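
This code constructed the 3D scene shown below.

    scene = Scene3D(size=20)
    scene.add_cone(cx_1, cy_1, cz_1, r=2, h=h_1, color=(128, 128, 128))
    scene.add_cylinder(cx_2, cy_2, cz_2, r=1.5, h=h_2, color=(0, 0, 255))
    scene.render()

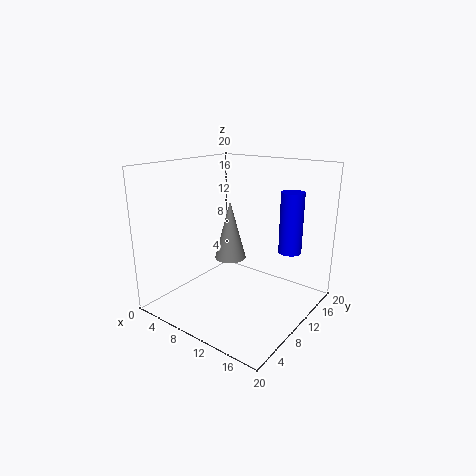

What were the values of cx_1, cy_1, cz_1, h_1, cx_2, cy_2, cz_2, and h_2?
cx_1 = 11; cy_1 = 7; cz_1 = 8.5; h_1 = 7.5; cx_2 = 17; cy_2 = 12; cz_2 = 9; h_2 = 8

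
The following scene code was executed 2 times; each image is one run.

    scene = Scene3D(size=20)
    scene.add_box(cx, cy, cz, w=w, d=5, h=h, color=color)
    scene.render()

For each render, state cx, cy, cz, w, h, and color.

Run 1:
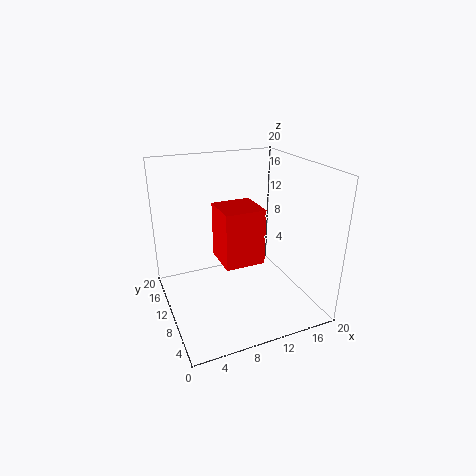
cx = 6
cy = 4
cz = 9
w = 5
h = 7
color = 'red'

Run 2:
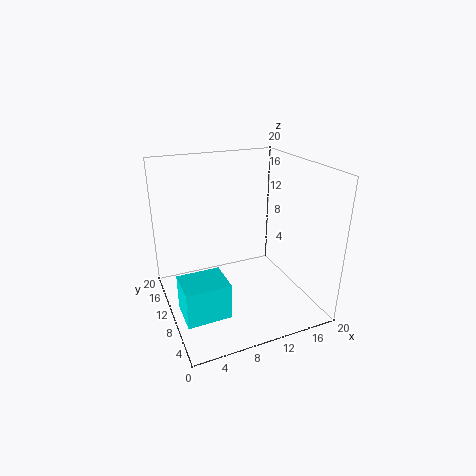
cx = 1
cy = 5
cz = 1
w = 6
h = 5
color = 'cyan'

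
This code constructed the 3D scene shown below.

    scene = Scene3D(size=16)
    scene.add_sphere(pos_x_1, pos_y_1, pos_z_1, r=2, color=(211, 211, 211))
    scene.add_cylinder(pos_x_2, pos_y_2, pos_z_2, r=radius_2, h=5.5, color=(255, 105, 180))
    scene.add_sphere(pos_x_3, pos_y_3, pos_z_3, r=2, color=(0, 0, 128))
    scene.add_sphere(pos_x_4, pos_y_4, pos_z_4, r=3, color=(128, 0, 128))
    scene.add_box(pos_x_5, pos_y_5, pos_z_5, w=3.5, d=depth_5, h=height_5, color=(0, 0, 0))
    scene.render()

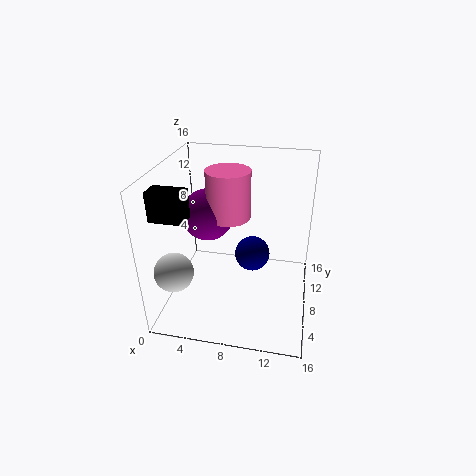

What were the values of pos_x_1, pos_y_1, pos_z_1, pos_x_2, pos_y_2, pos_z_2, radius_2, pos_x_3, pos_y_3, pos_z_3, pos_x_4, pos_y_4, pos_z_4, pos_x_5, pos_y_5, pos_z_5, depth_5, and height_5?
pos_x_1 = 2.5, pos_y_1 = 2.5, pos_z_1 = 6.5, pos_x_2 = 6.5, pos_y_2 = 10, pos_z_2 = 9.5, radius_2 = 2.5, pos_x_3 = 9.5, pos_y_3 = 9, pos_z_3 = 5.5, pos_x_4 = 4, pos_y_4 = 10, pos_z_4 = 9.5, pos_x_5 = 0.5, pos_y_5 = 2.5, pos_z_5 = 12, depth_5 = 2, height_5 = 3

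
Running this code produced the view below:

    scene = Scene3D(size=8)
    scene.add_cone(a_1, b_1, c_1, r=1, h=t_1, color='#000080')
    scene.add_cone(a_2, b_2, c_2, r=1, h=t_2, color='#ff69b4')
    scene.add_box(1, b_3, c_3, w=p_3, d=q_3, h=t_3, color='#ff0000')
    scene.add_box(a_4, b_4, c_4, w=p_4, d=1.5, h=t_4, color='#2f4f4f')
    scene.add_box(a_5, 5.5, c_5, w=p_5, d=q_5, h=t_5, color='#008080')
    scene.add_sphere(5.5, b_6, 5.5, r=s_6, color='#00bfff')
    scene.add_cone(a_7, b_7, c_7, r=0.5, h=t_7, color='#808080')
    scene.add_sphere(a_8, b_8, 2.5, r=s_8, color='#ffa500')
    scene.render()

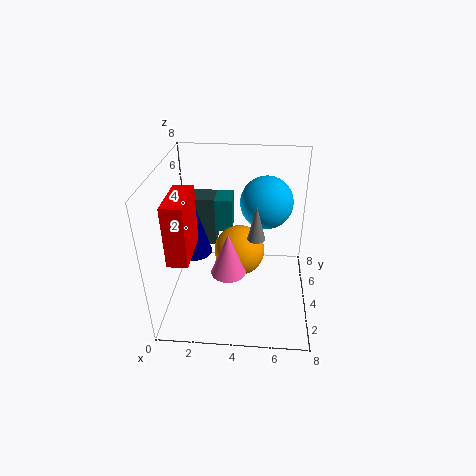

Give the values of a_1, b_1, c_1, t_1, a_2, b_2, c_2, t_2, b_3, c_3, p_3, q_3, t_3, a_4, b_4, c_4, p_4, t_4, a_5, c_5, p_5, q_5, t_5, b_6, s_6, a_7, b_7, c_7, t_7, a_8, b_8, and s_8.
a_1 = 1.5; b_1 = 4; c_1 = 3; t_1 = 3.5; a_2 = 3.5; b_2 = 3.5; c_2 = 2; t_2 = 2.5; b_3 = 0.5; c_3 = 4.5; p_3 = 1; q_3 = 2.5; t_3 = 3; a_4 = 1; b_4 = 5.5; c_4 = 2.5; p_4 = 1.5; t_4 = 3; a_5 = 0.5; c_5 = 3.5; p_5 = 3; q_5 = 1.5; t_5 = 2; b_6 = 5.5; s_6 = 1.5; a_7 = 5; b_7 = 4; c_7 = 4; t_7 = 2; a_8 = 4; b_8 = 5; s_8 = 1.5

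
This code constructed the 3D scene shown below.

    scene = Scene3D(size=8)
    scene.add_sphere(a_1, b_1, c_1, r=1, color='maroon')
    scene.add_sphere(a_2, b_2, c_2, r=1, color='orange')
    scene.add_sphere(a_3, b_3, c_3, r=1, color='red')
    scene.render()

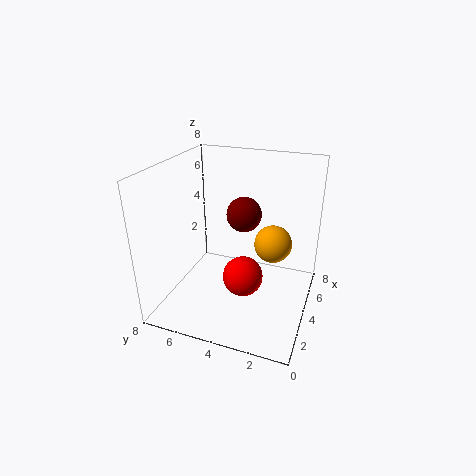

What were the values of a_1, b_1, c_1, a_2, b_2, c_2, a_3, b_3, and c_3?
a_1 = 5; b_1 = 4; c_1 = 5; a_2 = 4; b_2 = 2; c_2 = 4; a_3 = 2; b_3 = 3; c_3 = 3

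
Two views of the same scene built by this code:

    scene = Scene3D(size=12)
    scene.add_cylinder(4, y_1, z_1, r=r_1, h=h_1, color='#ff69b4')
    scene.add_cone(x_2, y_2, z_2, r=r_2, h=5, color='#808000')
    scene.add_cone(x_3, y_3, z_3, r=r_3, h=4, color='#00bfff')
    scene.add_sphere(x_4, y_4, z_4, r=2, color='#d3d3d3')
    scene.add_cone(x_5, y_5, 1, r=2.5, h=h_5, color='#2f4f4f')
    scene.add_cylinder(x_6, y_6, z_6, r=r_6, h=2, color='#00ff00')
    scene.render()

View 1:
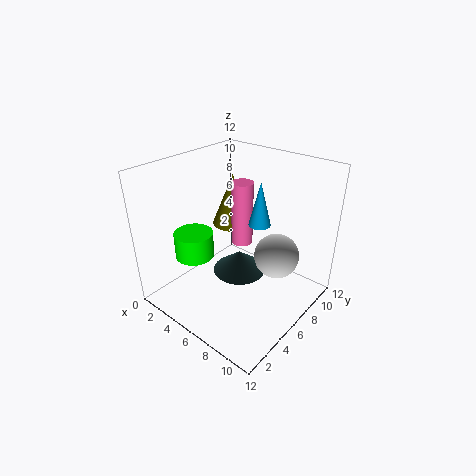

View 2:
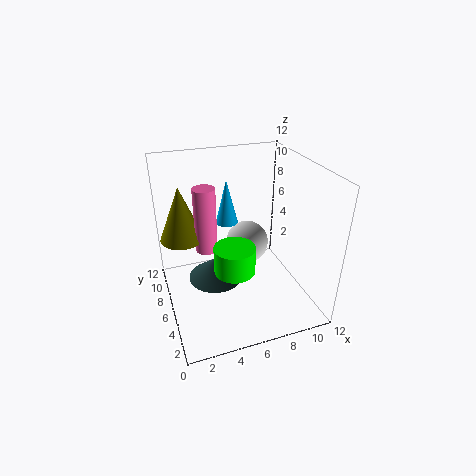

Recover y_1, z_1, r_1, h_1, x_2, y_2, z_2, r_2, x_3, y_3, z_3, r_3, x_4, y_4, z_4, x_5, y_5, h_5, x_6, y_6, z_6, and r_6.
y_1 = 9, z_1 = 3.5, r_1 = 1, h_1 = 6, x_2 = 2, y_2 = 10, z_2 = 4.5, r_2 = 2, x_3 = 6, y_3 = 9, z_3 = 6, r_3 = 1, x_4 = 8, y_4 = 9, z_4 = 3.5, x_5 = 4.5, y_5 = 8, h_5 = 2, x_6 = 4.5, y_6 = 2.5, z_6 = 5.5, r_6 = 1.5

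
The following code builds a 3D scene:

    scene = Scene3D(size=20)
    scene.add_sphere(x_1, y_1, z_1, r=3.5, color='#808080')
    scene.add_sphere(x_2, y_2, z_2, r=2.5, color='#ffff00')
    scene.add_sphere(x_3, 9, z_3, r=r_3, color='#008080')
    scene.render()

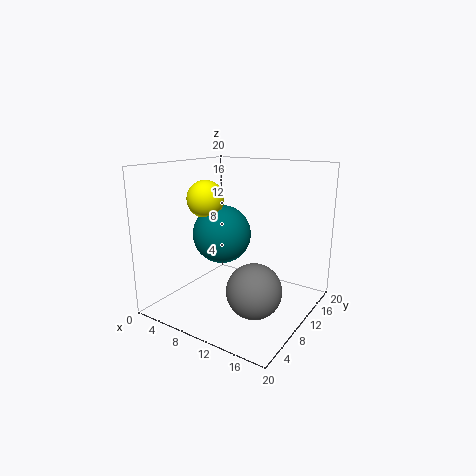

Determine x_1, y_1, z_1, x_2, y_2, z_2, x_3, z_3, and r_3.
x_1 = 15
y_1 = 6
z_1 = 5
x_2 = 6.5
y_2 = 7.5
z_2 = 15.5
x_3 = 8
z_3 = 10.5
r_3 = 4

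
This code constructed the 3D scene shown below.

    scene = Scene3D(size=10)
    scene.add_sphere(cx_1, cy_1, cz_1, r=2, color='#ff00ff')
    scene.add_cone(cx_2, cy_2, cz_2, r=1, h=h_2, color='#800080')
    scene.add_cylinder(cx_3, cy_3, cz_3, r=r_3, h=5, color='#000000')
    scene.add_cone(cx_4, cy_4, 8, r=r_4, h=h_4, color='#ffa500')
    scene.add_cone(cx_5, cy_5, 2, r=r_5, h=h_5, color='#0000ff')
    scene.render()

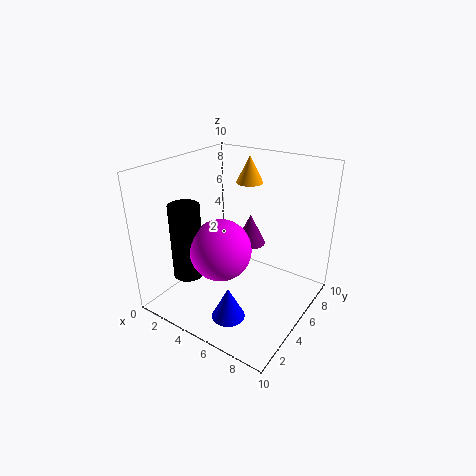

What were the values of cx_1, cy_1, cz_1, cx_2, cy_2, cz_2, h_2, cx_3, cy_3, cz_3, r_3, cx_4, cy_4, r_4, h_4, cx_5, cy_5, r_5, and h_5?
cx_1 = 5
cy_1 = 3
cz_1 = 5
cx_2 = 6
cy_2 = 5
cz_2 = 5
h_2 = 2
cx_3 = 3
cy_3 = 2
cz_3 = 3
r_3 = 1
cx_4 = 4
cy_4 = 8
r_4 = 1
h_4 = 2
cx_5 = 7
cy_5 = 1
r_5 = 1
h_5 = 2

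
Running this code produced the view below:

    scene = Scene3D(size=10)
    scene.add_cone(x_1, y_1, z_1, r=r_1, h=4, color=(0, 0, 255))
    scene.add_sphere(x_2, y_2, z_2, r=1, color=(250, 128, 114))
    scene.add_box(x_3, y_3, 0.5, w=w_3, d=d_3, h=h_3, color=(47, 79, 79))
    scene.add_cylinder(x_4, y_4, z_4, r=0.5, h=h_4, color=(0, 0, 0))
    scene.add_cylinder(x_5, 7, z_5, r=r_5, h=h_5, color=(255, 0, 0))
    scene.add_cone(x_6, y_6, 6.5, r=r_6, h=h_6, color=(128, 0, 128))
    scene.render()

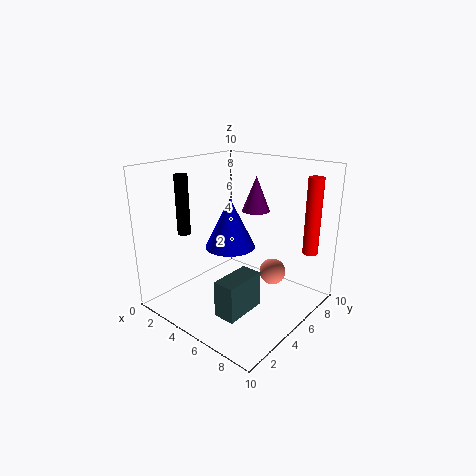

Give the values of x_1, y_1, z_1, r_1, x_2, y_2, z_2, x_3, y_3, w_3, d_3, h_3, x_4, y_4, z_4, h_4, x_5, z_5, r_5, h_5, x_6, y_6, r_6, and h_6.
x_1 = 2.5; y_1 = 7; z_1 = 3; r_1 = 2; x_2 = 6; y_2 = 8; z_2 = 1.5; x_3 = 5.5; y_3 = 2; w_3 = 1.5; d_3 = 3; h_3 = 2.5; x_4 = 0.5; y_4 = 4; z_4 = 4.5; h_4 = 4.5; x_5 = 9.5; z_5 = 4.5; r_5 = 0.5; h_5 = 5; x_6 = 5; y_6 = 7; r_6 = 1; h_6 = 2.5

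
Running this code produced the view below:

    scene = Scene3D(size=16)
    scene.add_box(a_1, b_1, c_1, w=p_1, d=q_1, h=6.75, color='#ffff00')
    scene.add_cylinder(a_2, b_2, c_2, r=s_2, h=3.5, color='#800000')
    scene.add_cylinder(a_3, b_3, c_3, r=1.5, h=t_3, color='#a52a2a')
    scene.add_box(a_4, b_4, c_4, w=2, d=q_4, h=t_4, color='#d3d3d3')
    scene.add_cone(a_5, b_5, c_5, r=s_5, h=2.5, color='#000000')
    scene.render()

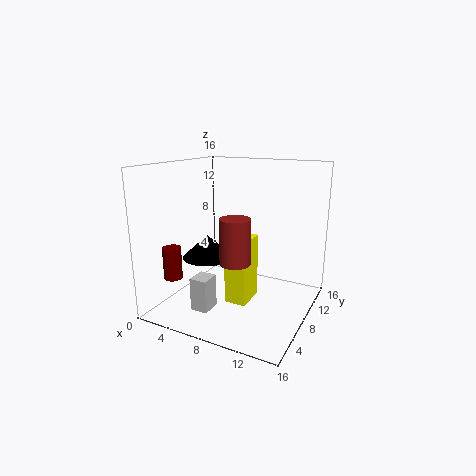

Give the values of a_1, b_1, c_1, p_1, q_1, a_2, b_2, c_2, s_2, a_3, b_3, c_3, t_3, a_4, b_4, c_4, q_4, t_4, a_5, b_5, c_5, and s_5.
a_1 = 8.5
b_1 = 4
c_1 = 2.25
p_1 = 2.25
q_1 = 3.25
a_2 = 2.5
b_2 = 3.25
c_2 = 4
s_2 = 1
a_3 = 10
b_3 = 3.5
c_3 = 7
t_3 = 4.5
a_4 = 4.25
b_4 = 3.75
c_4 = 0.25
q_4 = 2.25
t_4 = 3.75
a_5 = 5.25
b_5 = 6
c_5 = 6
s_5 = 2.75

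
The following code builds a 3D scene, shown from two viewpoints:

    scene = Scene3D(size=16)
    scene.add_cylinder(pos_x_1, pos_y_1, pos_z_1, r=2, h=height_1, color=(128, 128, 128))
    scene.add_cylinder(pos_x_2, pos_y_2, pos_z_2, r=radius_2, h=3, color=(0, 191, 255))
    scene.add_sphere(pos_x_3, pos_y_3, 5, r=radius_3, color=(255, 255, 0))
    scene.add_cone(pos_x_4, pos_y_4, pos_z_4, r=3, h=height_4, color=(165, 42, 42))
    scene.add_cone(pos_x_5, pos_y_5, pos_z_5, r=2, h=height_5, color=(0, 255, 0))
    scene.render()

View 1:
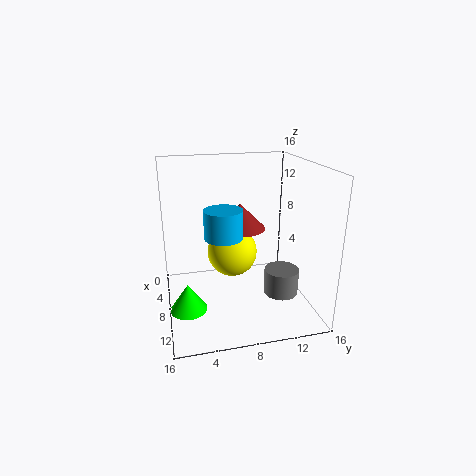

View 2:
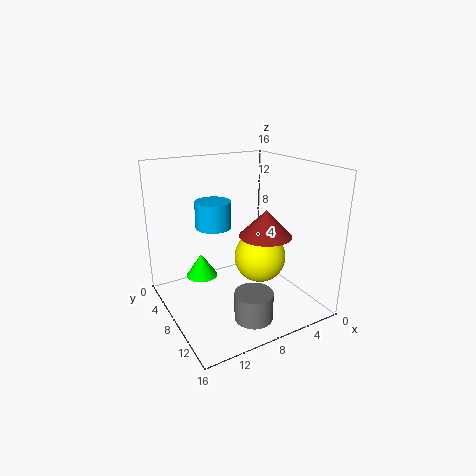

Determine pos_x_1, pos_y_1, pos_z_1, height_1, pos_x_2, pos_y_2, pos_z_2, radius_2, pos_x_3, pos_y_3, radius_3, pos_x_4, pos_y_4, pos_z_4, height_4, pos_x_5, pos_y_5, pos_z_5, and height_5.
pos_x_1 = 9; pos_y_1 = 13; pos_z_1 = 1; height_1 = 3; pos_x_2 = 10; pos_y_2 = 6; pos_z_2 = 9; radius_2 = 2; pos_x_3 = 5; pos_y_3 = 8; radius_3 = 3; pos_x_4 = 5; pos_y_4 = 9; pos_z_4 = 8; height_4 = 3; pos_x_5 = 10; pos_y_5 = 2; pos_z_5 = 1; height_5 = 3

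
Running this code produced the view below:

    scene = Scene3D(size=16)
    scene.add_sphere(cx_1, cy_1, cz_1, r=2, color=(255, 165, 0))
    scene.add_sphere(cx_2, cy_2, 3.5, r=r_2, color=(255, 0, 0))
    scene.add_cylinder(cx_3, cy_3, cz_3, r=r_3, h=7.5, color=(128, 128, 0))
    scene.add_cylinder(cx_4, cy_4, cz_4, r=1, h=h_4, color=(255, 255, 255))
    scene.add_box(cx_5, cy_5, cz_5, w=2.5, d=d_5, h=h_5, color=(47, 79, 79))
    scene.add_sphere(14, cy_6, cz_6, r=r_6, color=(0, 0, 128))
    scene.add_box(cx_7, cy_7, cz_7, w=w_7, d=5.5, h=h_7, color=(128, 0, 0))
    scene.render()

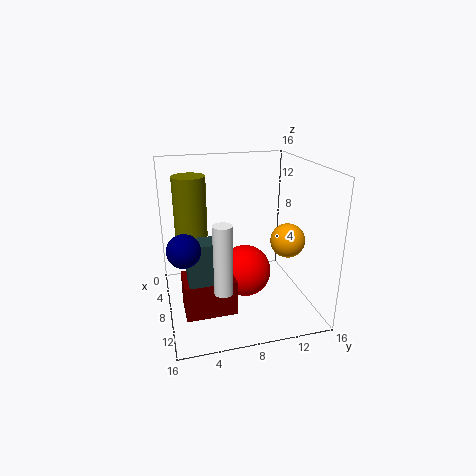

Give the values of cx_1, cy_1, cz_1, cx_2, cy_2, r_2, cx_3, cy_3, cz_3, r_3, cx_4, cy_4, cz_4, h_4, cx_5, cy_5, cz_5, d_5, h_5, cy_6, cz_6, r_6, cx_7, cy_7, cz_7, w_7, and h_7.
cx_1 = 8
cy_1 = 14
cz_1 = 7
cx_2 = 7.5
cy_2 = 9
r_2 = 3
cx_3 = 2.5
cy_3 = 3.5
cz_3 = 6.5
r_3 = 2
cx_4 = 11.5
cy_4 = 5.5
cz_4 = 3.5
h_4 = 7.5
cx_5 = 9
cy_5 = 2
cz_5 = 4.5
d_5 = 4.5
h_5 = 4.5
cy_6 = 1.5
cz_6 = 10
r_6 = 1.5
cx_7 = 7.5
cy_7 = 1.5
cz_7 = 0.5
w_7 = 4
h_7 = 4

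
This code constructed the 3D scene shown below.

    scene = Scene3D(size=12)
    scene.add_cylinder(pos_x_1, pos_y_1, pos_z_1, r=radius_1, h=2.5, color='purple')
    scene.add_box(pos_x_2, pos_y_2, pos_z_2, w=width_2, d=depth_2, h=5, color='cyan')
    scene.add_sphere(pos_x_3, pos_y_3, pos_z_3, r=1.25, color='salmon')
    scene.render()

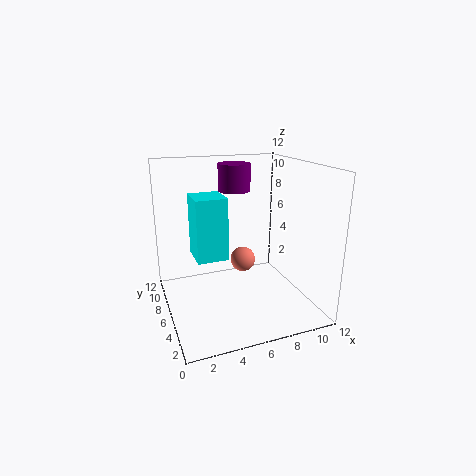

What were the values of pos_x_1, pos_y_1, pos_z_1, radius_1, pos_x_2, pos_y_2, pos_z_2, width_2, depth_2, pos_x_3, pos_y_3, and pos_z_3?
pos_x_1 = 7.25; pos_y_1 = 10.25; pos_z_1 = 9; radius_1 = 1.5; pos_x_2 = 2.25; pos_y_2 = 4.75; pos_z_2 = 4.75; width_2 = 2.5; depth_2 = 2.75; pos_x_3 = 8.25; pos_y_3 = 10.5; pos_z_3 = 1.75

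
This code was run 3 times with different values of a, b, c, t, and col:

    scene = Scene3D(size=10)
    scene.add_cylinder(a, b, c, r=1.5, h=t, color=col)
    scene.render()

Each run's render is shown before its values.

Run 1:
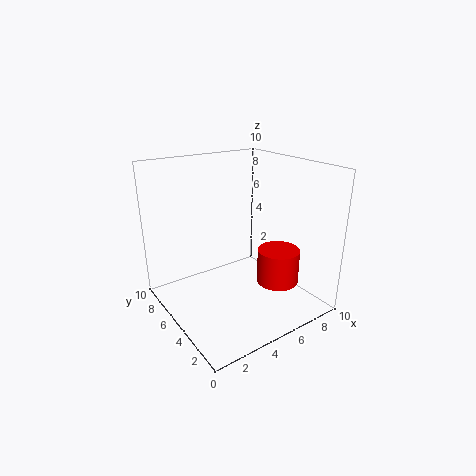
a = 7.5; b = 3.5; c = 1.5; t = 2.5; col = 'red'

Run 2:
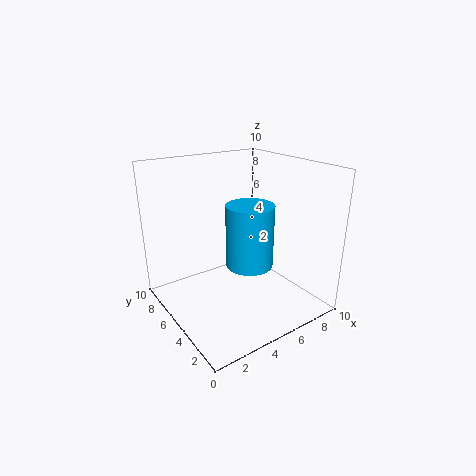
a = 4.5; b = 3; c = 4; t = 4; col = 'deepskyblue'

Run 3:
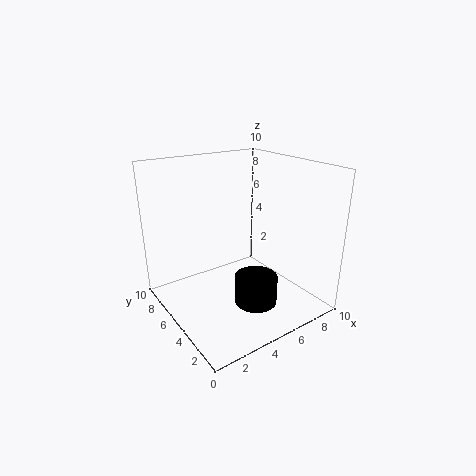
a = 5.5; b = 3.5; c = 0.5; t = 2; col = 'black'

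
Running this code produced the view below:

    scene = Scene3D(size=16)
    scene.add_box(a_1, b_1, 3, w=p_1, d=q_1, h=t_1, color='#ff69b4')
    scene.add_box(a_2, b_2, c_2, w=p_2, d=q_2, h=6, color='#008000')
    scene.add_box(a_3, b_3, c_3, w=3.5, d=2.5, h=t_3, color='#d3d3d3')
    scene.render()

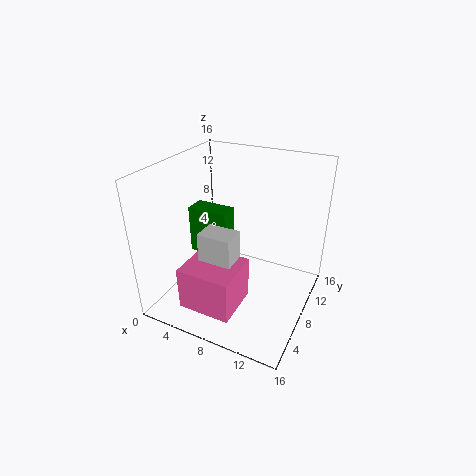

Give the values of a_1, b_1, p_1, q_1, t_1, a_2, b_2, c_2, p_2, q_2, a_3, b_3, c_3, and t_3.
a_1 = 5, b_1 = 0.5, p_1 = 5.5, q_1 = 5, t_1 = 4.5, a_2 = 0.5, b_2 = 9.5, c_2 = 3.5, p_2 = 5, q_2 = 2.5, a_3 = 6, b_3 = 3, c_3 = 6.5, t_3 = 4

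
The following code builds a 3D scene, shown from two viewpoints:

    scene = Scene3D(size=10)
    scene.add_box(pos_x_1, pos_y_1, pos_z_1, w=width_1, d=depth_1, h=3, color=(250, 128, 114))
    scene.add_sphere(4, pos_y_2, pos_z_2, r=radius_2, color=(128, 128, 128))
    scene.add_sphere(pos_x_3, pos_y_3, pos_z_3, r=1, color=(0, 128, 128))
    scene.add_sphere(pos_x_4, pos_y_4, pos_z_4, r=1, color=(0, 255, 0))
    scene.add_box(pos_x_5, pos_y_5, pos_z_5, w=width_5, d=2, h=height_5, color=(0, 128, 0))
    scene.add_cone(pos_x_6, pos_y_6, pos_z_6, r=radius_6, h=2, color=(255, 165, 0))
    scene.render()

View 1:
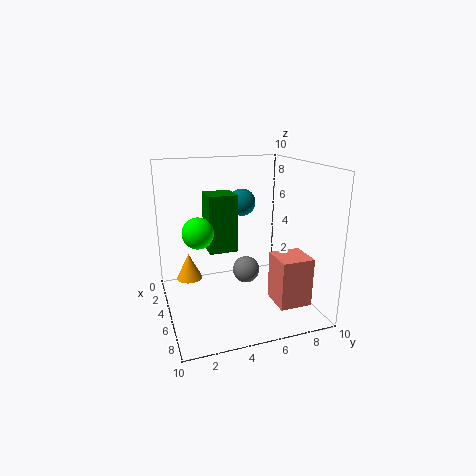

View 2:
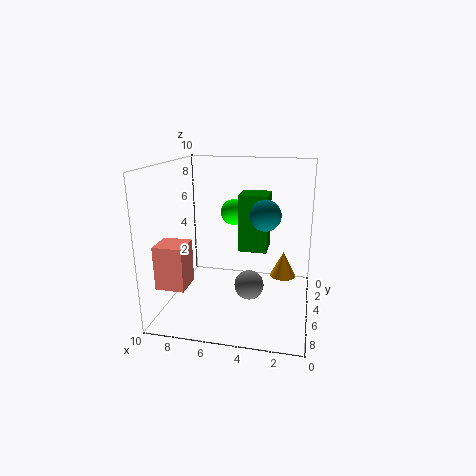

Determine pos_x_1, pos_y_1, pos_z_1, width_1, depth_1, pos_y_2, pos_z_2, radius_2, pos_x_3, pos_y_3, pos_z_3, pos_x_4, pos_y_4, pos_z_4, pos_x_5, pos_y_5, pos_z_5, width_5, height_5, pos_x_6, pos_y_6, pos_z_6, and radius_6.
pos_x_1 = 8; pos_y_1 = 6; pos_z_1 = 2; width_1 = 2; depth_1 = 2; pos_y_2 = 6; pos_z_2 = 2; radius_2 = 1; pos_x_3 = 3; pos_y_3 = 6; pos_z_3 = 7; pos_x_4 = 6; pos_y_4 = 2; pos_z_4 = 6; pos_x_5 = 3; pos_y_5 = 3; pos_z_5 = 4; width_5 = 2; height_5 = 4; pos_x_6 = 2; pos_y_6 = 2; pos_z_6 = 1; radius_6 = 1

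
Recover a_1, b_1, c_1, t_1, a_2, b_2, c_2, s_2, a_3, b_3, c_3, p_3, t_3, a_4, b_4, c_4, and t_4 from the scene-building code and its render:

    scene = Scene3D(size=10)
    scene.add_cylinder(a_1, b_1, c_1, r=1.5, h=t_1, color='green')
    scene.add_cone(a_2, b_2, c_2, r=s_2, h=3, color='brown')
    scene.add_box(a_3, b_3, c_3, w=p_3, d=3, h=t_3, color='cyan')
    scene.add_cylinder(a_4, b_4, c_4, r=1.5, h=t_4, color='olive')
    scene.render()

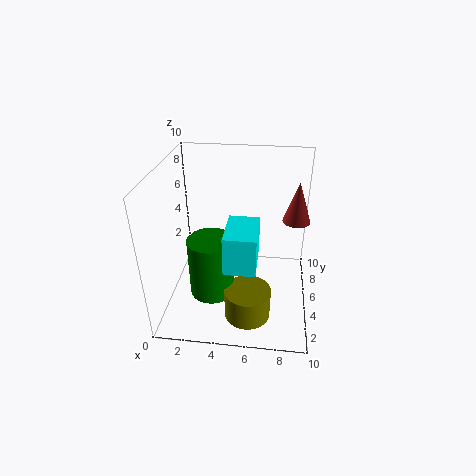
a_1 = 3.5
b_1 = 3
c_1 = 2
t_1 = 4
a_2 = 9
b_2 = 7
c_2 = 5.5
s_2 = 1
a_3 = 4.5
b_3 = 1.5
c_3 = 4.5
p_3 = 2
t_3 = 2.5
a_4 = 6
b_4 = 2
c_4 = 1
t_4 = 2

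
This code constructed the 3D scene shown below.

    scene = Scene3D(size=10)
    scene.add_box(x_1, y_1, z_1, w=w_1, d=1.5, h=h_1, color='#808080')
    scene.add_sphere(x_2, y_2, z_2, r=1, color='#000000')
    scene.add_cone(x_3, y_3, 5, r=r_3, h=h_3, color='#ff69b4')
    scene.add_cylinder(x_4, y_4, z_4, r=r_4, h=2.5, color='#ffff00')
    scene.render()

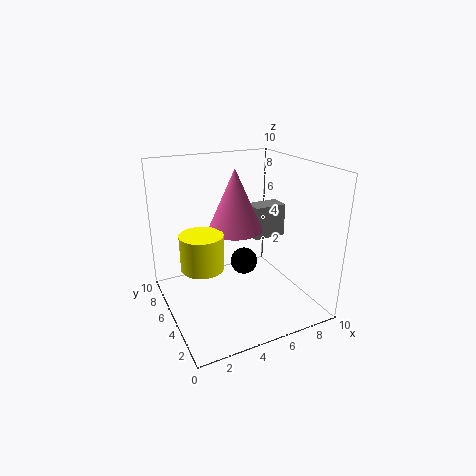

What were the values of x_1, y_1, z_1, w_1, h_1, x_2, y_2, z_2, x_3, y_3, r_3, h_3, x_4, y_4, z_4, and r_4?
x_1 = 7, y_1 = 6, z_1 = 4, w_1 = 2.5, h_1 = 2.5, x_2 = 6, y_2 = 6, z_2 = 2.5, x_3 = 5.5, y_3 = 6.5, r_3 = 2, h_3 = 4.5, x_4 = 2.5, y_4 = 5.5, z_4 = 3, r_4 = 1.5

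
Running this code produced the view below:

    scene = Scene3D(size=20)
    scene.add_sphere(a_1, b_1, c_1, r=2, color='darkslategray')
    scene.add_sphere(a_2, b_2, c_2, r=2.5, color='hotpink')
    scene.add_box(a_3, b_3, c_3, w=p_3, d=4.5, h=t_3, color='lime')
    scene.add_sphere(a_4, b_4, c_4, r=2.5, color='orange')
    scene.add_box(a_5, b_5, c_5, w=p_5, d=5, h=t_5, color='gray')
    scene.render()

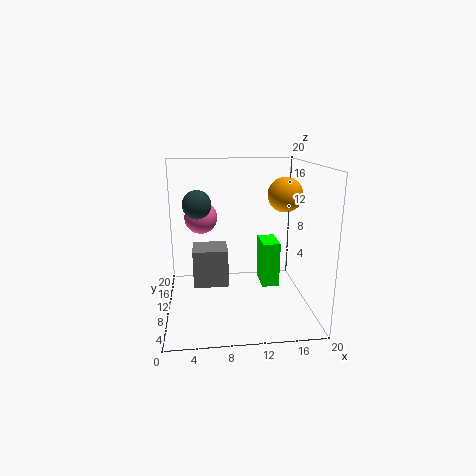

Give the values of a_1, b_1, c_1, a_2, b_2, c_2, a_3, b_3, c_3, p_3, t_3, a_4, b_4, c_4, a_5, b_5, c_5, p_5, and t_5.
a_1 = 4.5; b_1 = 11.5; c_1 = 14.5; a_2 = 5; b_2 = 16; c_2 = 11.5; a_3 = 13.5; b_3 = 9.5; c_3 = 2.5; p_3 = 2.5; t_3 = 6.5; a_4 = 17; b_4 = 12; c_4 = 15.5; a_5 = 3.5; b_5 = 14; c_5 = 0.5; p_5 = 5.5; t_5 = 6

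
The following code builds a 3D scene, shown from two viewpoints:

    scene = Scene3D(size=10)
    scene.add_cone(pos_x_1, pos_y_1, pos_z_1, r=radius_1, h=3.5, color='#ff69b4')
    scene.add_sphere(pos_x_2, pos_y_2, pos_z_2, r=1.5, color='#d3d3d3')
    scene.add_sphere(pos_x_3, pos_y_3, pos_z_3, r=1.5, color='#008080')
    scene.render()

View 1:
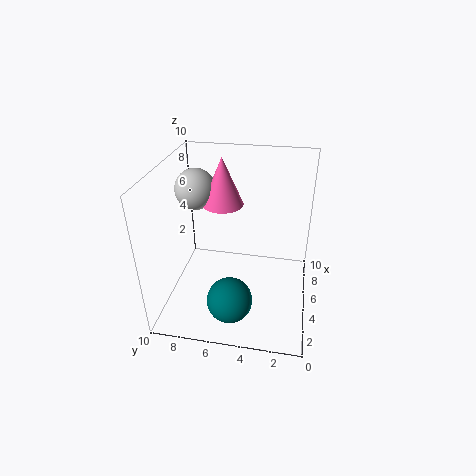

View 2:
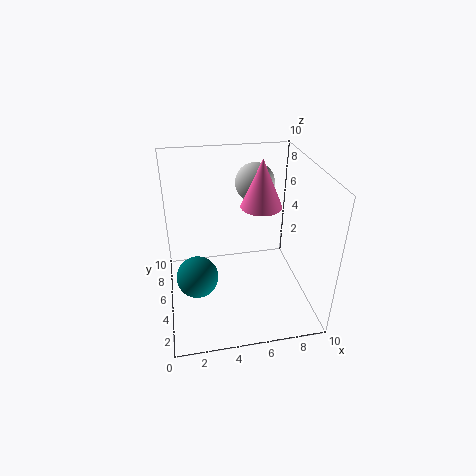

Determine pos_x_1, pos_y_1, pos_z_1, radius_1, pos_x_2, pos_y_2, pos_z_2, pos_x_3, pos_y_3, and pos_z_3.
pos_x_1 = 7
pos_y_1 = 6.5
pos_z_1 = 6.5
radius_1 = 1.5
pos_x_2 = 7
pos_y_2 = 8.5
pos_z_2 = 7.5
pos_x_3 = 2
pos_y_3 = 5
pos_z_3 = 2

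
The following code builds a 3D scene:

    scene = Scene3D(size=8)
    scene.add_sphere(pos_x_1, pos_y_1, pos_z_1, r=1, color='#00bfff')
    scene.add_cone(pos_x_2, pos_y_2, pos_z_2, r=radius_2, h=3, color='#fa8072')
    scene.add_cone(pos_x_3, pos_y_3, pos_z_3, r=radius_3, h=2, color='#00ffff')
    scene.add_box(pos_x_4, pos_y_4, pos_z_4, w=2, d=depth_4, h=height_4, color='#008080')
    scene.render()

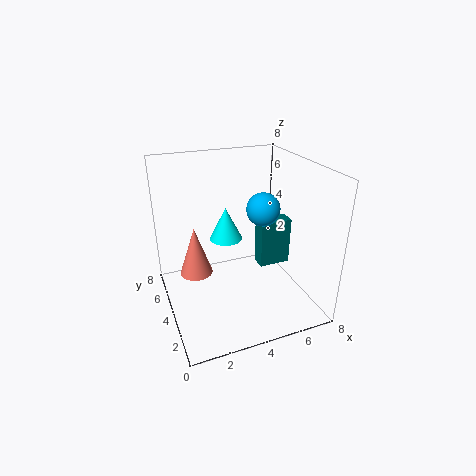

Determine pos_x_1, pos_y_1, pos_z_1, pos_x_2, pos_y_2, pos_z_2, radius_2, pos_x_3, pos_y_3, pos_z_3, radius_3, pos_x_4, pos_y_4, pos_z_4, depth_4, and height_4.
pos_x_1 = 6
pos_y_1 = 5
pos_z_1 = 5
pos_x_2 = 2
pos_y_2 = 6
pos_z_2 = 1
radius_2 = 1
pos_x_3 = 4
pos_y_3 = 6
pos_z_3 = 3
radius_3 = 1
pos_x_4 = 6
pos_y_4 = 5
pos_z_4 = 1
depth_4 = 1
height_4 = 3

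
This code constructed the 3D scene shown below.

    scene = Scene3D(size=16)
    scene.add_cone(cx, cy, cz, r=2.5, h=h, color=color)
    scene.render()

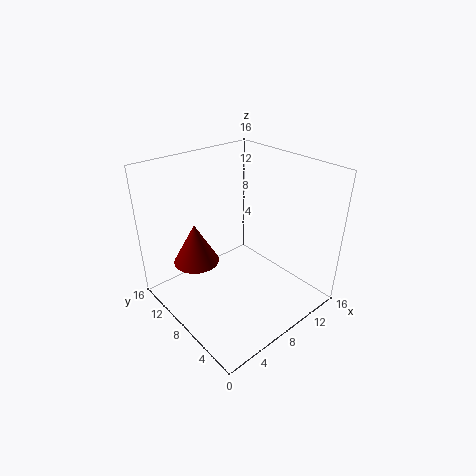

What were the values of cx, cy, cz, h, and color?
cx = 4
cy = 10.5
cz = 5.5
h = 4.5
color = 'maroon'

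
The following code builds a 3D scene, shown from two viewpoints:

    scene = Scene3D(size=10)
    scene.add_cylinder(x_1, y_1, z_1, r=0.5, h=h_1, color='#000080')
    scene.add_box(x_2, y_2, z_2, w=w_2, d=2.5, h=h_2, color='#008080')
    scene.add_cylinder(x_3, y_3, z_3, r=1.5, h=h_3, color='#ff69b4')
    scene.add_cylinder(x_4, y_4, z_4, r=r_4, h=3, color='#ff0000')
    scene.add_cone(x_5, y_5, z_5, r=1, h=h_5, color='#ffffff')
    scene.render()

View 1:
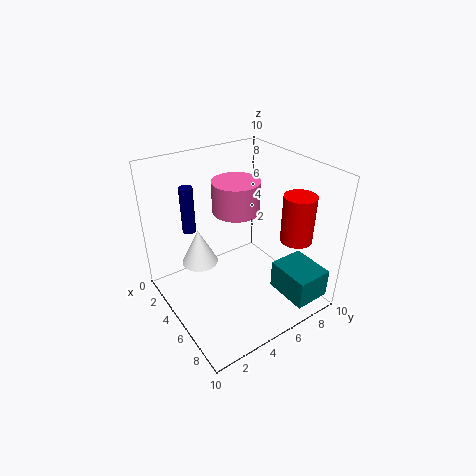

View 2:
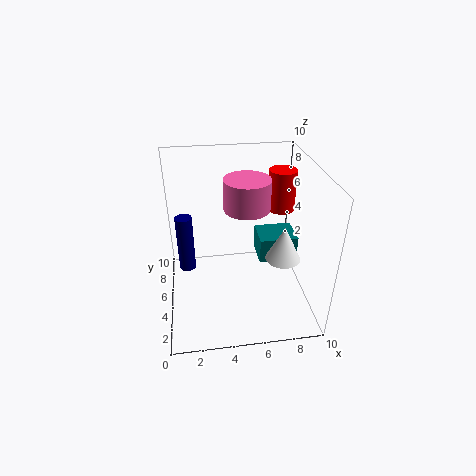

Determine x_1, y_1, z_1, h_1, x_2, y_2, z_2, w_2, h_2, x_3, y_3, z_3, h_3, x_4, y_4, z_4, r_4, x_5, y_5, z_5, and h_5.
x_1 = 1.5; y_1 = 3; z_1 = 4.5; h_1 = 3.5; x_2 = 7; y_2 = 6.5; z_2 = 1.5; w_2 = 3; h_2 = 2; x_3 = 5.5; y_3 = 4.5; z_3 = 7.5; h_3 = 2; x_4 = 8.5; y_4 = 7; z_4 = 6; r_4 = 1; x_5 = 7; y_5 = 1; z_5 = 6; h_5 = 2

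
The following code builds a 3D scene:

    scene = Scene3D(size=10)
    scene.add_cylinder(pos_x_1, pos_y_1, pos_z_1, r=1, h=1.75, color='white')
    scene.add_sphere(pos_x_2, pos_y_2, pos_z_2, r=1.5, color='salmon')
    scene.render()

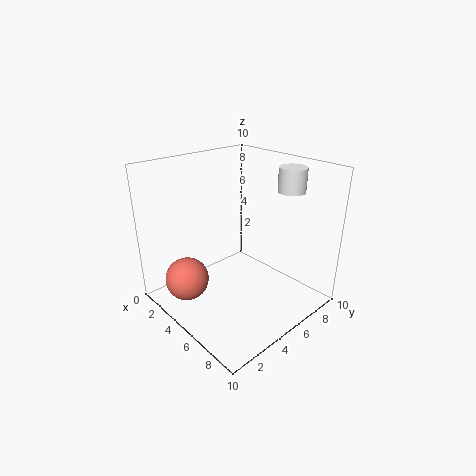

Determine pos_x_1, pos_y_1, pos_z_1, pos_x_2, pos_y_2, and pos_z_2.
pos_x_1 = 6.25; pos_y_1 = 9; pos_z_1 = 7.75; pos_x_2 = 3.25; pos_y_2 = 1.75; pos_z_2 = 2.25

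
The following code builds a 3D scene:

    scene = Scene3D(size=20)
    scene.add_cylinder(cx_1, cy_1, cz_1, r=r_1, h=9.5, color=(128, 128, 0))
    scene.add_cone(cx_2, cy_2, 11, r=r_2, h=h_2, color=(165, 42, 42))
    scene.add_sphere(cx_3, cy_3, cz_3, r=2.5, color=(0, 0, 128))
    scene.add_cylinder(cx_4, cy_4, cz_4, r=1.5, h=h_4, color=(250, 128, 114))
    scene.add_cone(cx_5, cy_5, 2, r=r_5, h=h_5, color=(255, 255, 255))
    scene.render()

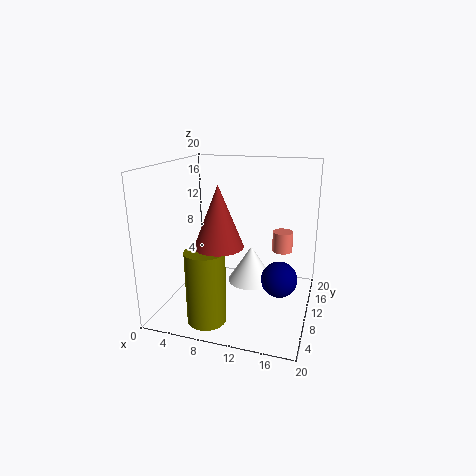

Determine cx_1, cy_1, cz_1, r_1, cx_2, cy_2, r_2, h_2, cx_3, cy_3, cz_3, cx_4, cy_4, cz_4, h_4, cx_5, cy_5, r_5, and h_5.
cx_1 = 8, cy_1 = 3, cz_1 = 1, r_1 = 2.5, cx_2 = 9.5, cy_2 = 4, r_2 = 3, h_2 = 7.5, cx_3 = 16, cy_3 = 10, cz_3 = 4.5, cx_4 = 15.5, cy_4 = 14.5, cz_4 = 7, h_4 = 3, cx_5 = 11, cy_5 = 13.5, r_5 = 3.5, h_5 = 5.5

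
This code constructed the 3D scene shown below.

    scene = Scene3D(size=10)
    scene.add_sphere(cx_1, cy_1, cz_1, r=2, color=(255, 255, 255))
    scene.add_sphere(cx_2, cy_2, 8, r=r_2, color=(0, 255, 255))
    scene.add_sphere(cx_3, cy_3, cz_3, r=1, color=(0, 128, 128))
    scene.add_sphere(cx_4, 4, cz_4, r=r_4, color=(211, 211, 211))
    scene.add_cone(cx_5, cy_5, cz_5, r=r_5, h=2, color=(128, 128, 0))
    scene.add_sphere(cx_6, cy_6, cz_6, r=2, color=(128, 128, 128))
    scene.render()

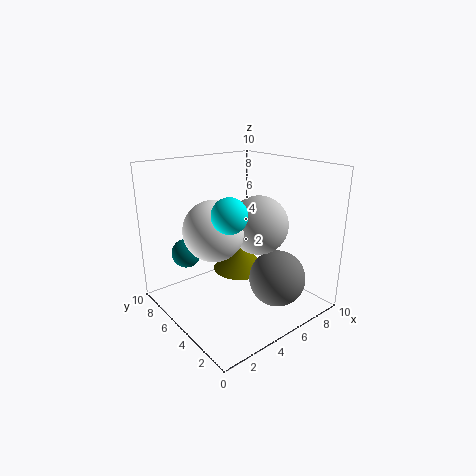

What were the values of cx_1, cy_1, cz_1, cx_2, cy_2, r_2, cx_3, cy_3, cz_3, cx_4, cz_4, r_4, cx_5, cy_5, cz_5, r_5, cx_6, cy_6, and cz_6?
cx_1 = 3; cy_1 = 5; cz_1 = 6; cx_2 = 2; cy_2 = 2; r_2 = 1; cx_3 = 2; cy_3 = 7; cz_3 = 4; cx_4 = 6; cz_4 = 6; r_4 = 2; cx_5 = 6; cy_5 = 6; cz_5 = 2; r_5 = 2; cx_6 = 7; cy_6 = 3; cz_6 = 2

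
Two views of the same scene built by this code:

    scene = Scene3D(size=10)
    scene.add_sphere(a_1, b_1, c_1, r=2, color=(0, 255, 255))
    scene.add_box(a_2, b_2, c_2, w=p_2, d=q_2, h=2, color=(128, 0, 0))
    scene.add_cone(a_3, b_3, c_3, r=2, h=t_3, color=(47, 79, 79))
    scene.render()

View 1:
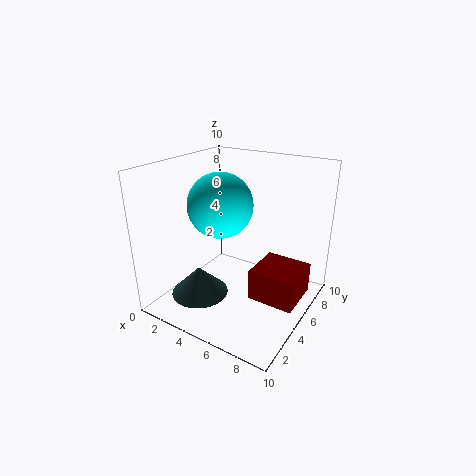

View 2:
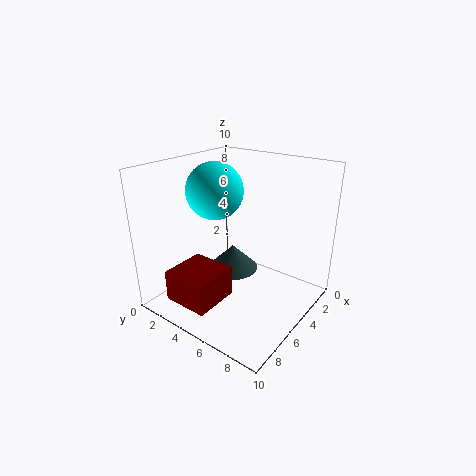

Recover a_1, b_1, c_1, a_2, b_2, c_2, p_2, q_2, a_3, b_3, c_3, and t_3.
a_1 = 5
b_1 = 3
c_1 = 8
a_2 = 7
b_2 = 3
c_2 = 2
p_2 = 3
q_2 = 3
a_3 = 3
b_3 = 3
c_3 = 1
t_3 = 2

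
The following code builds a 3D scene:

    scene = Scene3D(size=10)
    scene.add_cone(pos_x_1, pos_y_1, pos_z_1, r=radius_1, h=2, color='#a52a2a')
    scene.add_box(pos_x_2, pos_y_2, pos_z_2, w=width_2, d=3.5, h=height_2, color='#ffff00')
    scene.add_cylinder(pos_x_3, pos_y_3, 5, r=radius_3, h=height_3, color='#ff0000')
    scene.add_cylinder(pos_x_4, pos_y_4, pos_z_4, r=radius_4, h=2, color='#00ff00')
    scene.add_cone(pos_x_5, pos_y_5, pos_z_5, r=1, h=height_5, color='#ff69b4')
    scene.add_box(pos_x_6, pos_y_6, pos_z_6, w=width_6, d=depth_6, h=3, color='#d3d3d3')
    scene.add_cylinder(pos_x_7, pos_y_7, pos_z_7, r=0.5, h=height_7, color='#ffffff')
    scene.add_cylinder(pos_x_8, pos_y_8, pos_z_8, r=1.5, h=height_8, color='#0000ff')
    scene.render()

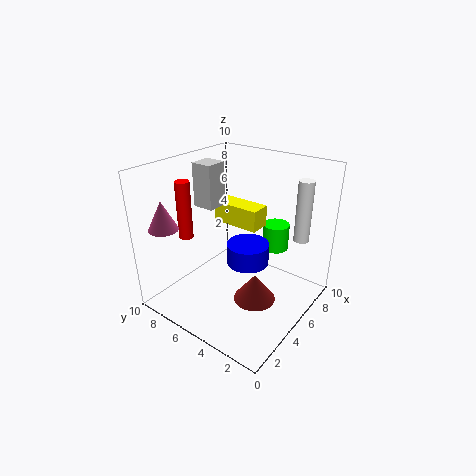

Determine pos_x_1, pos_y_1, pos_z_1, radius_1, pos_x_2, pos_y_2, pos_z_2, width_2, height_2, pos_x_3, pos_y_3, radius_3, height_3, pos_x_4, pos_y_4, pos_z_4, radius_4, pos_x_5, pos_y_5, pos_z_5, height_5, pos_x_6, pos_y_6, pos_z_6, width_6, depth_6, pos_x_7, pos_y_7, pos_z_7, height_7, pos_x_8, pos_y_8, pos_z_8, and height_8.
pos_x_1 = 5; pos_y_1 = 3.5; pos_z_1 = 0.5; radius_1 = 1.5; pos_x_2 = 5.5; pos_y_2 = 4; pos_z_2 = 5.5; width_2 = 1.5; height_2 = 1.5; pos_x_3 = 3; pos_y_3 = 8; radius_3 = 0.5; height_3 = 4; pos_x_4 = 8.5; pos_y_4 = 4; pos_z_4 = 3; radius_4 = 1; pos_x_5 = 1.5; pos_y_5 = 8.5; pos_z_5 = 6; height_5 = 2; pos_x_6 = 4; pos_y_6 = 6.5; pos_z_6 = 7; width_6 = 1.5; depth_6 = 1.5; pos_x_7 = 6.5; pos_y_7 = 1; pos_z_7 = 5.5; height_7 = 4; pos_x_8 = 5.5; pos_y_8 = 4.5; pos_z_8 = 3; height_8 = 1.5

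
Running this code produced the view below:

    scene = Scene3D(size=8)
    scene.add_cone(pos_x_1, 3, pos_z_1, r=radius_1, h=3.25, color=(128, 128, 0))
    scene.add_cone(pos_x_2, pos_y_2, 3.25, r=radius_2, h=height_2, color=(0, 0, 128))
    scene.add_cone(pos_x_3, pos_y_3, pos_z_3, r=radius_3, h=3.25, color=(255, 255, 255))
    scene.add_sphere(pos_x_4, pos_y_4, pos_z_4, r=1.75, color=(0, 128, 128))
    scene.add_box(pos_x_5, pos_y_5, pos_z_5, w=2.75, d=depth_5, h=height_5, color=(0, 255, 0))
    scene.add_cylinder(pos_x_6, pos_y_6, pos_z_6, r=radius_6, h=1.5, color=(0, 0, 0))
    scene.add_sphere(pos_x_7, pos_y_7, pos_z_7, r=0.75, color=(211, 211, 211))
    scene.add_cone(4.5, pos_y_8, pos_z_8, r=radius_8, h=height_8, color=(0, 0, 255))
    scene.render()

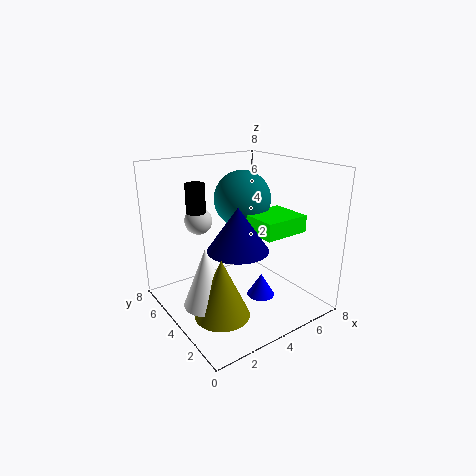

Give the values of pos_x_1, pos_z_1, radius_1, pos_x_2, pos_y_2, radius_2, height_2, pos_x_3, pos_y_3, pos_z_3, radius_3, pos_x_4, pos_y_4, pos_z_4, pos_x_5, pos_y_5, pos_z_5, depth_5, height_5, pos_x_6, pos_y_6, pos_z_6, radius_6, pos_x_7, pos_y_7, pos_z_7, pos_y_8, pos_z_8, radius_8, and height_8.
pos_x_1 = 2.25
pos_z_1 = 0.25
radius_1 = 1.5
pos_x_2 = 4
pos_y_2 = 4
radius_2 = 1.75
height_2 = 2.5
pos_x_3 = 1.75
pos_y_3 = 3.75
pos_z_3 = 0.75
radius_3 = 1.25
pos_x_4 = 5.75
pos_y_4 = 6
pos_z_4 = 5.5
pos_x_5 = 5
pos_y_5 = 2.5
pos_z_5 = 4
depth_5 = 2.5
height_5 = 1
pos_x_6 = 1.75
pos_y_6 = 4.5
pos_z_6 = 5.75
radius_6 = 0.5
pos_x_7 = 2.25
pos_y_7 = 5.25
pos_z_7 = 5
pos_y_8 = 2.5
pos_z_8 = 1
radius_8 = 0.75
height_8 = 1.25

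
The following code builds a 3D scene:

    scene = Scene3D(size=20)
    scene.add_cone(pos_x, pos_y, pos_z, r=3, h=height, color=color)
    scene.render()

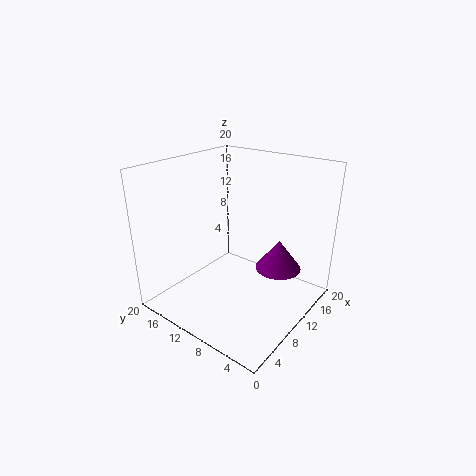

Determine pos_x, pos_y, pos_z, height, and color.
pos_x = 11
pos_y = 4
pos_z = 7
height = 4
color = 'purple'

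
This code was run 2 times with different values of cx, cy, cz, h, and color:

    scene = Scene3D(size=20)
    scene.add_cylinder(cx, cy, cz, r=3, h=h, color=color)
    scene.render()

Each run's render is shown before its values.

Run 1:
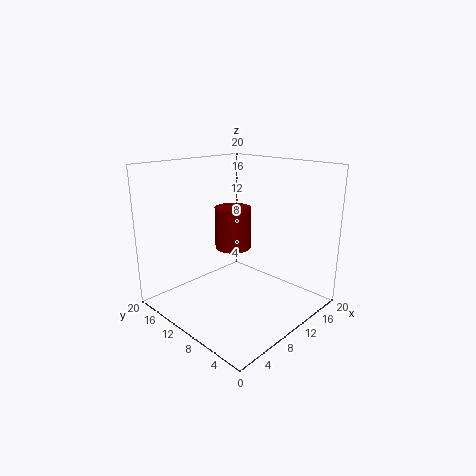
cx = 16, cy = 17, cz = 5, h = 7, color = 'maroon'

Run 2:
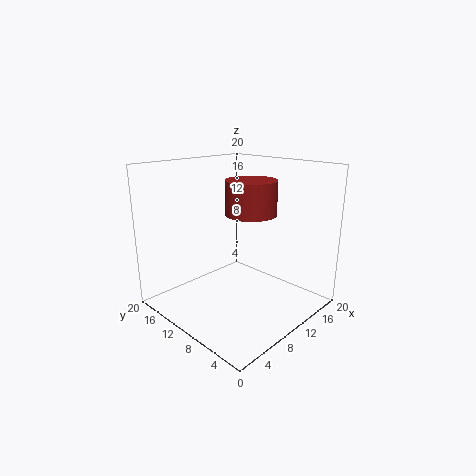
cx = 7, cy = 5, cz = 15, h = 4, color = 'brown'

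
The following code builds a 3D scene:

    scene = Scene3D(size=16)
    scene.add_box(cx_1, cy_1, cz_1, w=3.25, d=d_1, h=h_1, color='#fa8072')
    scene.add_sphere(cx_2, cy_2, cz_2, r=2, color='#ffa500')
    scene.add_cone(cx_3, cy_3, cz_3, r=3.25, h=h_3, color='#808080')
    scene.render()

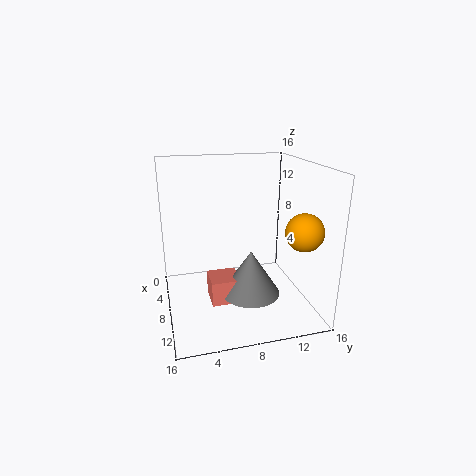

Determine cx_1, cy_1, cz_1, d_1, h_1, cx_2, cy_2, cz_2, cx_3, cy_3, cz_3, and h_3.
cx_1 = 7.25
cy_1 = 4.5
cz_1 = 1.25
d_1 = 3.25
h_1 = 2.75
cx_2 = 12
cy_2 = 14
cz_2 = 9.5
cx_3 = 9.75
cy_3 = 9
cz_3 = 2
h_3 = 5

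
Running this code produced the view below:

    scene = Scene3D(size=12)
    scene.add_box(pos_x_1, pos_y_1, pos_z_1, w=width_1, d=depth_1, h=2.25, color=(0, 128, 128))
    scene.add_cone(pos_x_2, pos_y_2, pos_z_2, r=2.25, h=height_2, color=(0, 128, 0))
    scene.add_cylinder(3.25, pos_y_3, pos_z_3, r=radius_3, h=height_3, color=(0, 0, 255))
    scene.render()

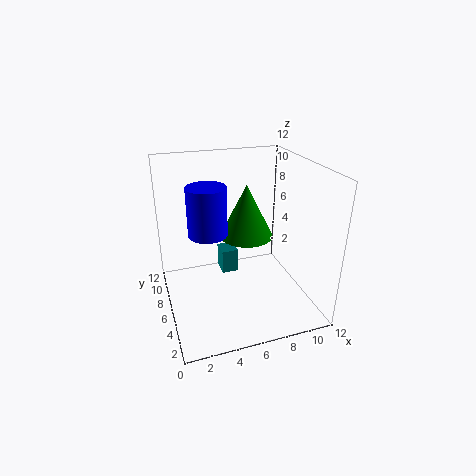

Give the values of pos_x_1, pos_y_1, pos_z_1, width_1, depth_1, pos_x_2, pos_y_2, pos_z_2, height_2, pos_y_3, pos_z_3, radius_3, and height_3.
pos_x_1 = 5.25, pos_y_1 = 8.25, pos_z_1 = 1.25, width_1 = 1.5, depth_1 = 1.75, pos_x_2 = 7, pos_y_2 = 6.75, pos_z_2 = 5.75, height_2 = 4.5, pos_y_3 = 5, pos_z_3 = 7.25, radius_3 = 1.5, height_3 = 3.75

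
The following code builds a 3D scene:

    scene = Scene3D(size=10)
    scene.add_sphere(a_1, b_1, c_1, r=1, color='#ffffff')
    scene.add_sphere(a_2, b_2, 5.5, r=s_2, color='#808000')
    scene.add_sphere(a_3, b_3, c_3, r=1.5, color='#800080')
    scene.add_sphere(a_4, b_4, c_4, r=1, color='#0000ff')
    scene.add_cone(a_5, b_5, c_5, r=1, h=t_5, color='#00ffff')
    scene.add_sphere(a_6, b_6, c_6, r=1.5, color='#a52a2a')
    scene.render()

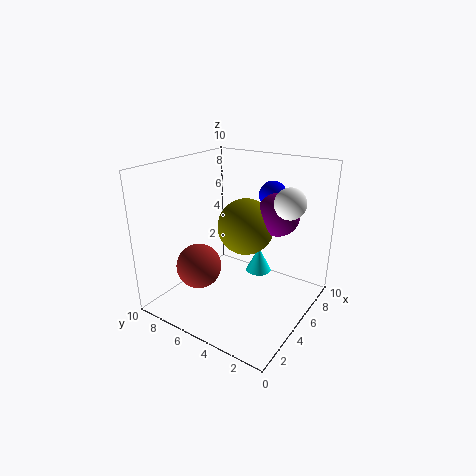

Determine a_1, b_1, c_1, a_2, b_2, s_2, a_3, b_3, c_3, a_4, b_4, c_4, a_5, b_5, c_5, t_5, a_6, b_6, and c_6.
a_1 = 5.5; b_1 = 1.5; c_1 = 8; a_2 = 6; b_2 = 5; s_2 = 2; a_3 = 7; b_3 = 3; c_3 = 6.5; a_4 = 8; b_4 = 4; c_4 = 7.5; a_5 = 8; b_5 = 5; c_5 = 1; t_5 = 2; a_6 = 2.5; b_6 = 6.5; c_6 = 3.5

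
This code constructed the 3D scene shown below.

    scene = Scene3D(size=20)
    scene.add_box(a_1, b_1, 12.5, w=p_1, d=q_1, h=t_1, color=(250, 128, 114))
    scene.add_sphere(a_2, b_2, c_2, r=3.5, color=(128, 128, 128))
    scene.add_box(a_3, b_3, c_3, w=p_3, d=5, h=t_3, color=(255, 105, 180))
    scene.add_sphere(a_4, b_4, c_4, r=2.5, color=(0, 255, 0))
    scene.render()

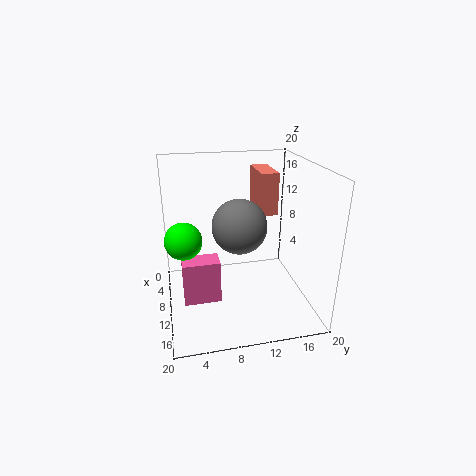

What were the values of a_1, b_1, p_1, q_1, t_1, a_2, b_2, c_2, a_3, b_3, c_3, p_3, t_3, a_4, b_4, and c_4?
a_1 = 3
b_1 = 13.5
p_1 = 6
q_1 = 2.5
t_1 = 6
a_2 = 13
b_2 = 9.5
c_2 = 13
a_3 = 10
b_3 = 2
c_3 = 2
p_3 = 3
t_3 = 6
a_4 = 10.5
b_4 = 2.5
c_4 = 10.5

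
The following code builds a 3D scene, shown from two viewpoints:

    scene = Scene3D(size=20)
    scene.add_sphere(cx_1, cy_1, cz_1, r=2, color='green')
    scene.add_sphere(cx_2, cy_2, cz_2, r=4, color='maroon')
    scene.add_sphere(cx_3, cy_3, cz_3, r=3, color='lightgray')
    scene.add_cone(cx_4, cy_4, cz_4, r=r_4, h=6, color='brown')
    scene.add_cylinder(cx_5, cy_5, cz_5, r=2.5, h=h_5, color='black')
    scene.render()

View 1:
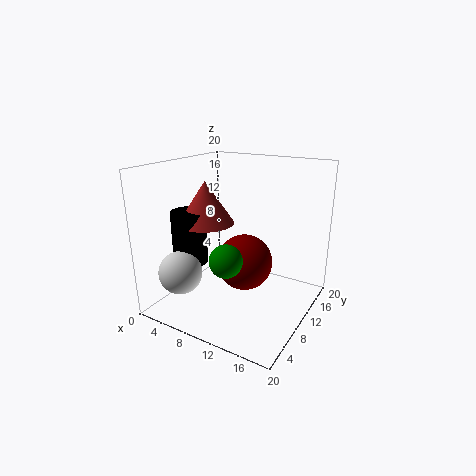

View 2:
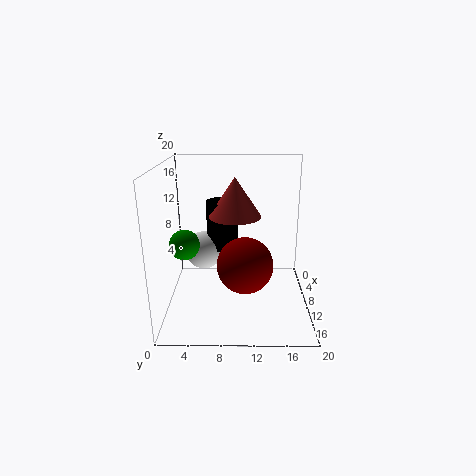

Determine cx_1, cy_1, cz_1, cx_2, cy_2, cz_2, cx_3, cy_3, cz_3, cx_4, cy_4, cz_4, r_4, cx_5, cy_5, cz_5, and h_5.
cx_1 = 12.5, cy_1 = 3, cz_1 = 10, cx_2 = 10.5, cy_2 = 11, cz_2 = 6, cx_3 = 4, cy_3 = 4.5, cz_3 = 5.5, cx_4 = 5, cy_4 = 9.5, cz_4 = 11.5, r_4 = 4, cx_5 = 3.5, cy_5 = 7.5, cz_5 = 6, h_5 = 7.5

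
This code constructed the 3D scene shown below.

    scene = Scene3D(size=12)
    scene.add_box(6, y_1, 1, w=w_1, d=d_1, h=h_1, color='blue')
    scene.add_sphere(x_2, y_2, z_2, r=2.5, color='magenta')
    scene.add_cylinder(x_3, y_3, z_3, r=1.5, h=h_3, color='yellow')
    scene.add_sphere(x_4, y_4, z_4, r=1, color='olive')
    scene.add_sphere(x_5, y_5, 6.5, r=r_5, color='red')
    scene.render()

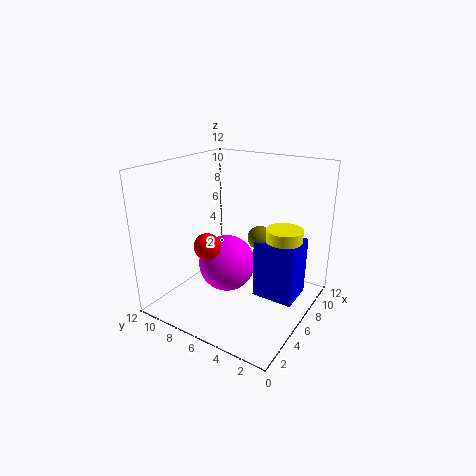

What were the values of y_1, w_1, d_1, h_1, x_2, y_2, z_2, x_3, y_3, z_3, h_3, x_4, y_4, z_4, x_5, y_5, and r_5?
y_1 = 1, w_1 = 3, d_1 = 3.5, h_1 = 5, x_2 = 6.5, y_2 = 7.5, z_2 = 3, x_3 = 7.5, y_3 = 2.5, z_3 = 5, h_3 = 2, x_4 = 7, y_4 = 4.5, z_4 = 6, x_5 = 2.5, y_5 = 6.5, r_5 = 1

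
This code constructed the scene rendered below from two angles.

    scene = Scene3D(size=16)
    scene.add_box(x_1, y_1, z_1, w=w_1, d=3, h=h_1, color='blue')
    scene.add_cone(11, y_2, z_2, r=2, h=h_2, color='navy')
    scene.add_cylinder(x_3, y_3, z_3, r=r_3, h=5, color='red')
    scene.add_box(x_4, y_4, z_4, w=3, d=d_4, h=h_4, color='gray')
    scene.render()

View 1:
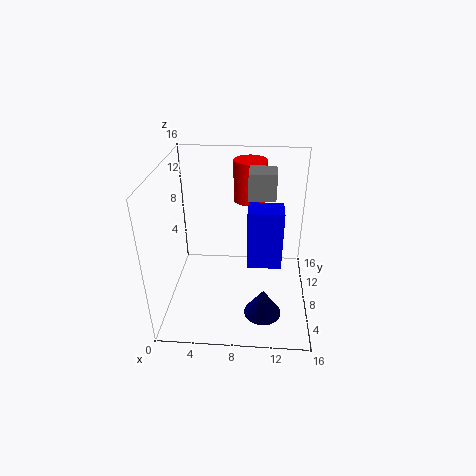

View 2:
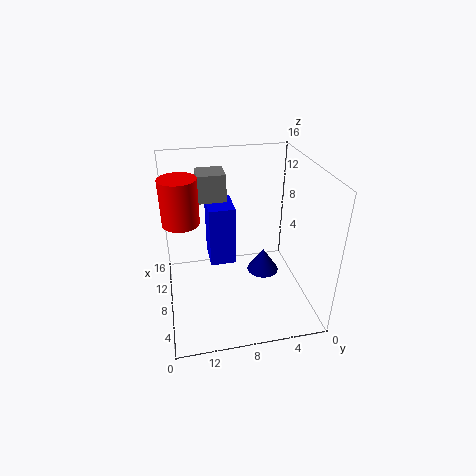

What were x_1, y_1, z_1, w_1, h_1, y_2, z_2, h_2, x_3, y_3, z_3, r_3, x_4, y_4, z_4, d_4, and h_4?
x_1 = 9; y_1 = 8; z_1 = 4; w_1 = 4; h_1 = 7; y_2 = 4; z_2 = 1; h_2 = 3; x_3 = 9; y_3 = 14; z_3 = 10; r_3 = 2; x_4 = 9; y_4 = 9; z_4 = 12; d_4 = 3; h_4 = 3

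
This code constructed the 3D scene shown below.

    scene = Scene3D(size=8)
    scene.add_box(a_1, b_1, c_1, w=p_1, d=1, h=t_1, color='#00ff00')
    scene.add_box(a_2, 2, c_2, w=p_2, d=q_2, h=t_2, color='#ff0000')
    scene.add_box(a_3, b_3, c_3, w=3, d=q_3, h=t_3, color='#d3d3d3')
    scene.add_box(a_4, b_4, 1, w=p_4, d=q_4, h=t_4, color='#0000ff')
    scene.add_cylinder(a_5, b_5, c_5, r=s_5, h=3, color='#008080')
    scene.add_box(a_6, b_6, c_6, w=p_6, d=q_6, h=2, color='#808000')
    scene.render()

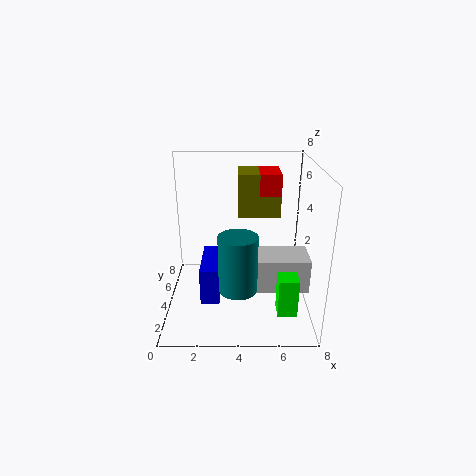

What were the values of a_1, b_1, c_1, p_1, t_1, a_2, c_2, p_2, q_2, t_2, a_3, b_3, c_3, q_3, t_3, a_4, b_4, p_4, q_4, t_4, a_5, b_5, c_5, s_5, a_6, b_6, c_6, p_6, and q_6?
a_1 = 6
b_1 = 1
c_1 = 1
p_1 = 1
t_1 = 2
a_2 = 5
c_2 = 7
p_2 = 1
q_2 = 2
t_2 = 1
a_3 = 5
b_3 = 3
c_3 = 1
q_3 = 2
t_3 = 2
a_4 = 2
b_4 = 2
p_4 = 1
q_4 = 3
t_4 = 2
a_5 = 4
b_5 = 2
c_5 = 2
s_5 = 1
a_6 = 4
b_6 = 2
c_6 = 6
p_6 = 2
q_6 = 2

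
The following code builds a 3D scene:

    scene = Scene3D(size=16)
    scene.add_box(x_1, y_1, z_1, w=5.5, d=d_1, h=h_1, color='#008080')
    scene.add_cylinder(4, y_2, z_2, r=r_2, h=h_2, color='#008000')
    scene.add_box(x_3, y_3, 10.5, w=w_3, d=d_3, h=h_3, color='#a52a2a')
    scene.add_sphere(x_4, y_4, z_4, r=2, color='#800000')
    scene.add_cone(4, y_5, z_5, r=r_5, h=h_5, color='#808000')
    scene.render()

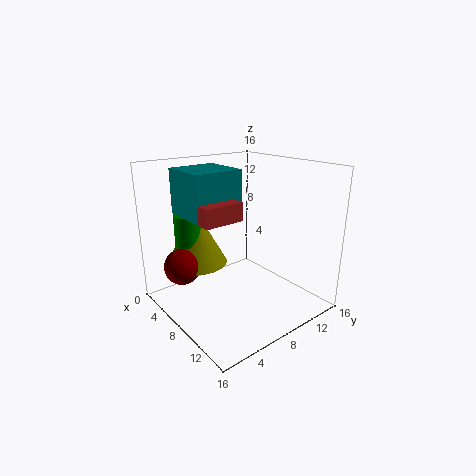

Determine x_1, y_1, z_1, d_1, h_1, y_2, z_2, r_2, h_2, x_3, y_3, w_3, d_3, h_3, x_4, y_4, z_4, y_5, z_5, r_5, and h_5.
x_1 = 2.5, y_1 = 3, z_1 = 10.5, d_1 = 5.5, h_1 = 5, y_2 = 4, z_2 = 7, r_2 = 1.5, h_2 = 3.5, x_3 = 4, y_3 = 3, w_3 = 5.5, d_3 = 4.5, h_3 = 2, x_4 = 5, y_4 = 2.5, z_4 = 5, y_5 = 5, z_5 = 4.5, r_5 = 3.5, h_5 = 6.5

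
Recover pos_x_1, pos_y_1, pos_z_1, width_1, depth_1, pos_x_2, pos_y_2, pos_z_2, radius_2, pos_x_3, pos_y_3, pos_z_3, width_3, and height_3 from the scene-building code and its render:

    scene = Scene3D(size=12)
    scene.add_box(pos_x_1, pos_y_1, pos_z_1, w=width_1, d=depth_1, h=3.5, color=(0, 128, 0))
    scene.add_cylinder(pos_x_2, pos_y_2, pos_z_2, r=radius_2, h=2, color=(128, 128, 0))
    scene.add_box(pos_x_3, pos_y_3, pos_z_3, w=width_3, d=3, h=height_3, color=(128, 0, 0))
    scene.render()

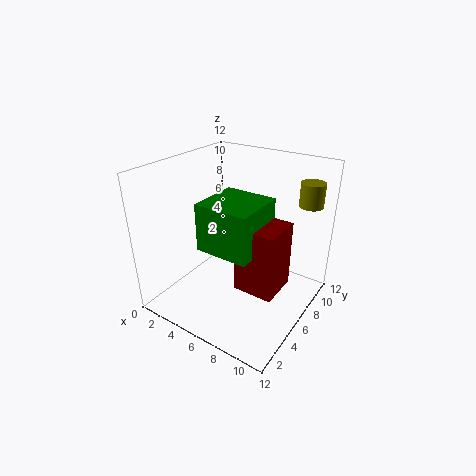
pos_x_1 = 5.5; pos_y_1 = 1.5; pos_z_1 = 7; width_1 = 4; depth_1 = 4; pos_x_2 = 10.5; pos_y_2 = 10; pos_z_2 = 8.5; radius_2 = 1; pos_x_3 = 8; pos_y_3 = 2.5; pos_z_3 = 4; width_3 = 3; height_3 = 5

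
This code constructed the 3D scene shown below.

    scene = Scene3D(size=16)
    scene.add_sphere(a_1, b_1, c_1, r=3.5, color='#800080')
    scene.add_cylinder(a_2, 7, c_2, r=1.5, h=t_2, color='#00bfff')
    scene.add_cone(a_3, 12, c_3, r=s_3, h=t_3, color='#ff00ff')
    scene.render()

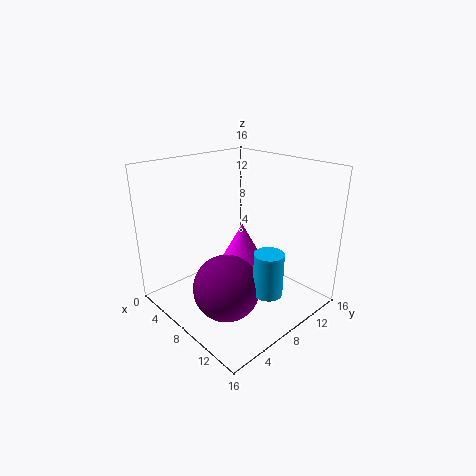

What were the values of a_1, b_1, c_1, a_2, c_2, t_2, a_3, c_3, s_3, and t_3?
a_1 = 10; b_1 = 4.5; c_1 = 4; a_2 = 13.5; c_2 = 4; t_2 = 4.5; a_3 = 4.5; c_3 = 2; s_3 = 3; t_3 = 5.5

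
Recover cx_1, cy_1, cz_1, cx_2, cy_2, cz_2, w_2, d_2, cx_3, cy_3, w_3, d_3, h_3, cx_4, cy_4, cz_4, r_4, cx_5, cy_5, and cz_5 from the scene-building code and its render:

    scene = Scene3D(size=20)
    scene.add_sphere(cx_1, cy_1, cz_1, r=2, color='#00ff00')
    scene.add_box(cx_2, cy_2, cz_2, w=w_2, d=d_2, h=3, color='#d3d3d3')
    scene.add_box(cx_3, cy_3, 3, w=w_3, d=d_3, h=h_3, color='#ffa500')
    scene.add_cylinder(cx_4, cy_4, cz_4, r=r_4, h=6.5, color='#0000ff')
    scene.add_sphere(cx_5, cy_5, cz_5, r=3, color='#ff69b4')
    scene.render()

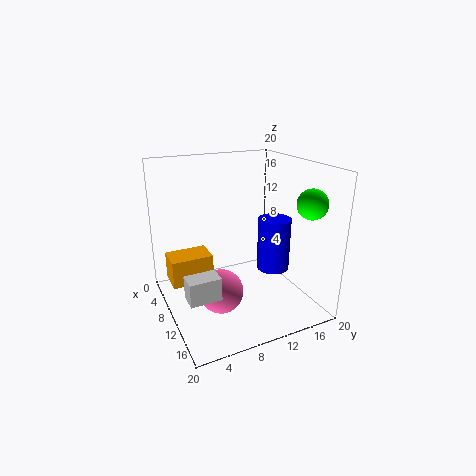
cx_1 = 16; cy_1 = 17.5; cz_1 = 15.5; cx_2 = 13.5; cy_2 = 1; cz_2 = 5; w_2 = 2.5; d_2 = 4; cx_3 = 4; cy_3 = 1; w_3 = 4; d_3 = 6; h_3 = 4; cx_4 = 16; cy_4 = 12; cz_4 = 8; r_4 = 2; cx_5 = 12; cy_5 = 6.5; cz_5 = 3.5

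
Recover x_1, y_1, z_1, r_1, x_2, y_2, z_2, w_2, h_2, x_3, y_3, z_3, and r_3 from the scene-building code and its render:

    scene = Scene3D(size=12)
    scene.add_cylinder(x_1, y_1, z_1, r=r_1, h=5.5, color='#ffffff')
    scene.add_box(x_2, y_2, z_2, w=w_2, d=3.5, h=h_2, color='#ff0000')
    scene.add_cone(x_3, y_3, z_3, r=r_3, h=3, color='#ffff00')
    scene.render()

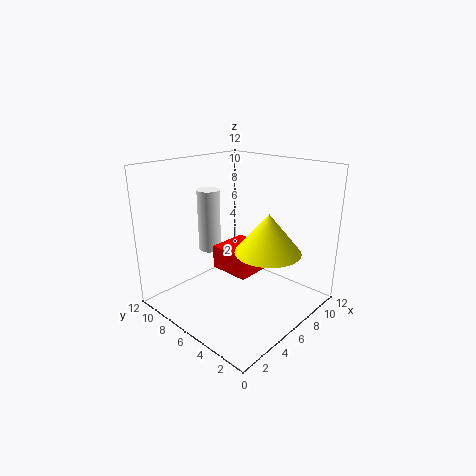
x_1 = 6
y_1 = 9.5
z_1 = 4
r_1 = 1
x_2 = 5
y_2 = 4.5
z_2 = 3
w_2 = 3.5
h_2 = 2
x_3 = 5.5
y_3 = 2.5
z_3 = 6
r_3 = 2.5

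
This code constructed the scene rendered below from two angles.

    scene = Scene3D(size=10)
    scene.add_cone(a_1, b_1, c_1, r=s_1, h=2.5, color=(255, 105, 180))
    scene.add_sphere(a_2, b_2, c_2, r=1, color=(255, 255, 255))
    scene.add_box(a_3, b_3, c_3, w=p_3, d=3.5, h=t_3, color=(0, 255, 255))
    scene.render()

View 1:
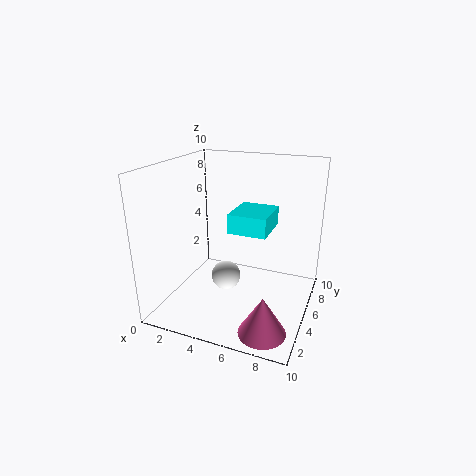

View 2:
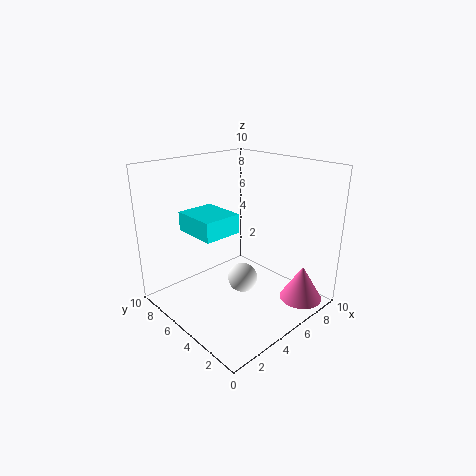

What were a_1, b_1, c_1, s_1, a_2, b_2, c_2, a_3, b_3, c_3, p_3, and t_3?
a_1 = 8, b_1 = 1.5, c_1 = 0.5, s_1 = 1.5, a_2 = 4.5, b_2 = 4, c_2 = 2.5, a_3 = 3.5, b_3 = 6.5, c_3 = 4.5, p_3 = 3, t_3 = 1.5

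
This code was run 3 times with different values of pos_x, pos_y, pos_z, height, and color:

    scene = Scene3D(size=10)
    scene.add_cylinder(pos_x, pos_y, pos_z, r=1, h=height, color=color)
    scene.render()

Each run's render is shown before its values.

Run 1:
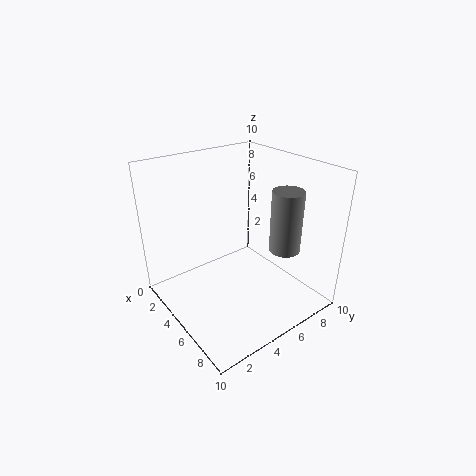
pos_x = 8; pos_y = 6.5; pos_z = 5; height = 4; color = 'gray'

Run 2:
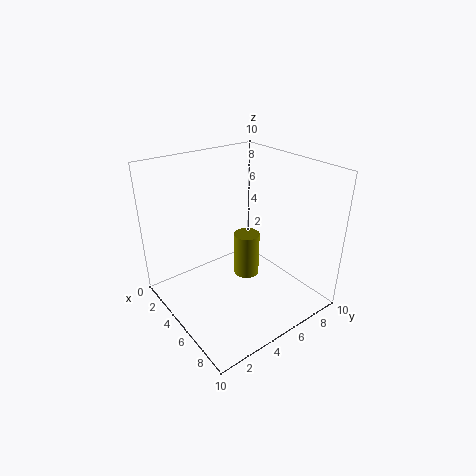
pos_x = 3.5; pos_y = 7; pos_z = 0.5; height = 3.5; color = 'olive'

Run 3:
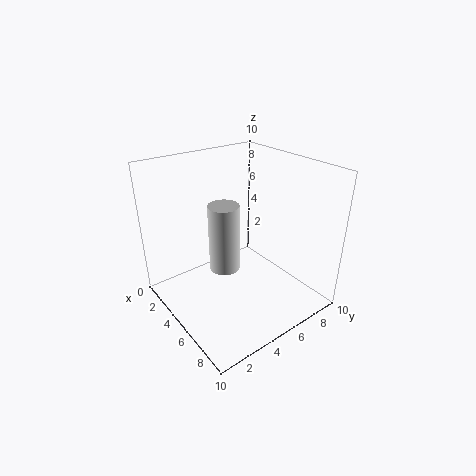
pos_x = 5.5; pos_y = 3.5; pos_z = 3.5; height = 4.5; color = 'lightgray'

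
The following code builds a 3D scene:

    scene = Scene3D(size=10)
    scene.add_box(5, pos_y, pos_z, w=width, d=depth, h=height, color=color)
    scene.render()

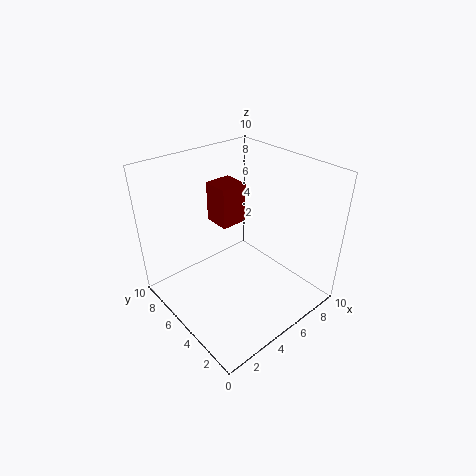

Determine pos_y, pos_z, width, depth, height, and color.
pos_y = 6.5
pos_z = 5
width = 2
depth = 2
height = 3
color = 'maroon'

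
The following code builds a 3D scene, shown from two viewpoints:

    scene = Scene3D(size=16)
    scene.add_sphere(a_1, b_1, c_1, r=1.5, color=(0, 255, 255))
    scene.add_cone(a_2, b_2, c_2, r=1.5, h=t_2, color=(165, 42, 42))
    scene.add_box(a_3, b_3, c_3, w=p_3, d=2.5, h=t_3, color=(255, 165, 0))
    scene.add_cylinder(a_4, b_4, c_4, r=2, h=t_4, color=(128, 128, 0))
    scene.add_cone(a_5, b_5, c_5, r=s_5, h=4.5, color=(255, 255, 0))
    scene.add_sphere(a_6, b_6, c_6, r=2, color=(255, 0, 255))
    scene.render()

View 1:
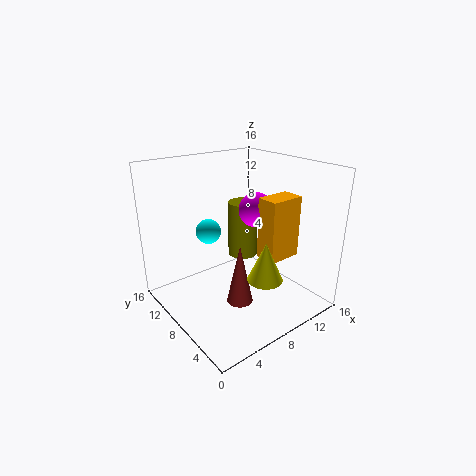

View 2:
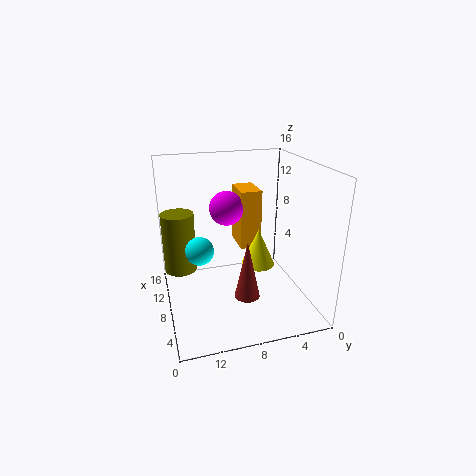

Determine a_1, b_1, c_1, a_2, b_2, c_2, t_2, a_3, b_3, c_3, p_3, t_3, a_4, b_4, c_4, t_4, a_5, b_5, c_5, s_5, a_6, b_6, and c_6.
a_1 = 7; b_1 = 12.5; c_1 = 7.5; a_2 = 7.5; b_2 = 7; c_2 = 0.5; t_2 = 7; a_3 = 10; b_3 = 4.5; c_3 = 5.5; p_3 = 4; t_3 = 7; a_4 = 13.5; b_4 = 14; c_4 = 2; t_4 = 7.5; a_5 = 9.5; b_5 = 5; c_5 = 3.5; s_5 = 2; a_6 = 11; b_6 = 8.5; c_6 = 10.5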